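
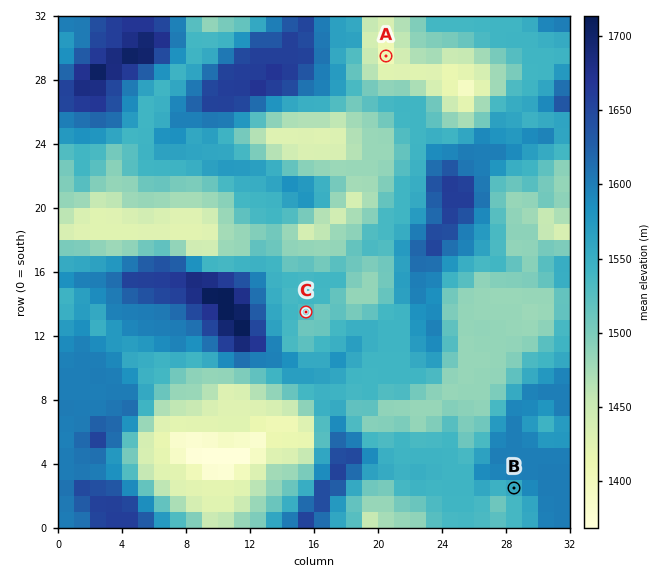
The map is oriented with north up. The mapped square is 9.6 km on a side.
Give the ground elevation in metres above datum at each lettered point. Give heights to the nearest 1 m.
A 1405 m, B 1545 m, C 1533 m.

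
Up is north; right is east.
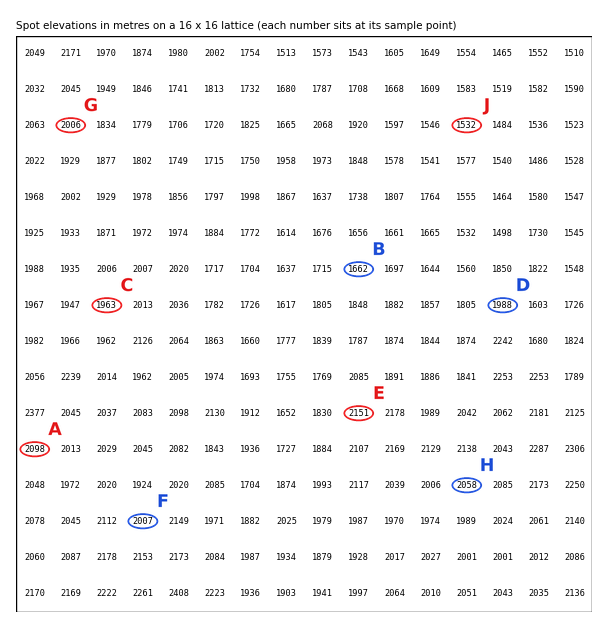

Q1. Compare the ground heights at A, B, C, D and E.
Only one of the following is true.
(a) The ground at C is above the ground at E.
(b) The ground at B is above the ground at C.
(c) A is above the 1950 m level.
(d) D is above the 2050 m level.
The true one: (c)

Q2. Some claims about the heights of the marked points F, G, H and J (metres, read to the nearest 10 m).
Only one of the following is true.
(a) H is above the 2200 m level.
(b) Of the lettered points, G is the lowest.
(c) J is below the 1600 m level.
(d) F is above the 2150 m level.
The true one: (c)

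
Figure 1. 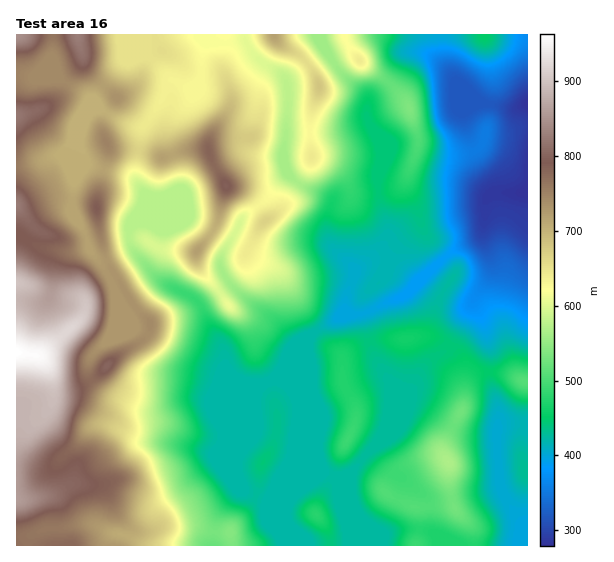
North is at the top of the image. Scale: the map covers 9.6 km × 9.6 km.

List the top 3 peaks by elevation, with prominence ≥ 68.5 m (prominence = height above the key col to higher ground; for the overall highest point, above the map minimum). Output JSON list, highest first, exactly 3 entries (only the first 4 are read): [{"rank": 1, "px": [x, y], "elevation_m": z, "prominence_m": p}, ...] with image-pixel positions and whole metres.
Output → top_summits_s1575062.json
[{"rank": 1, "px": [226, 185], "elevation_m": 796, "prominence_m": 128}, {"rank": 2, "px": [359, 60], "elevation_m": 642, "prominence_m": 84}, {"rank": 3, "px": [449, 463], "elevation_m": 568, "prominence_m": 146}]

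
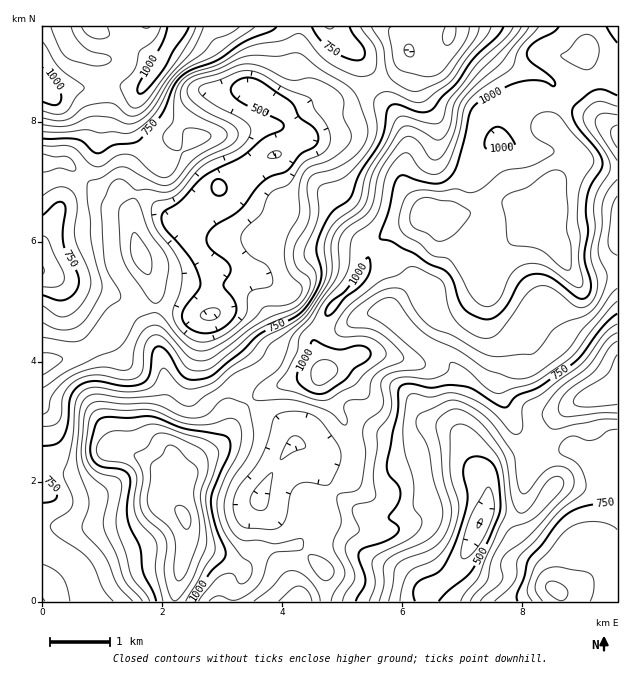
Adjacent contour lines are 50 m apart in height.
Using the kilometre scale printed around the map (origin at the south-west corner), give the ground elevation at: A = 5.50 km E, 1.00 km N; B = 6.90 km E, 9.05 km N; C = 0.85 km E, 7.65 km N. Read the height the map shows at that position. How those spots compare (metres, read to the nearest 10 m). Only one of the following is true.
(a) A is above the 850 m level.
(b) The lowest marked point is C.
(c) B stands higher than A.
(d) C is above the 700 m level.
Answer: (d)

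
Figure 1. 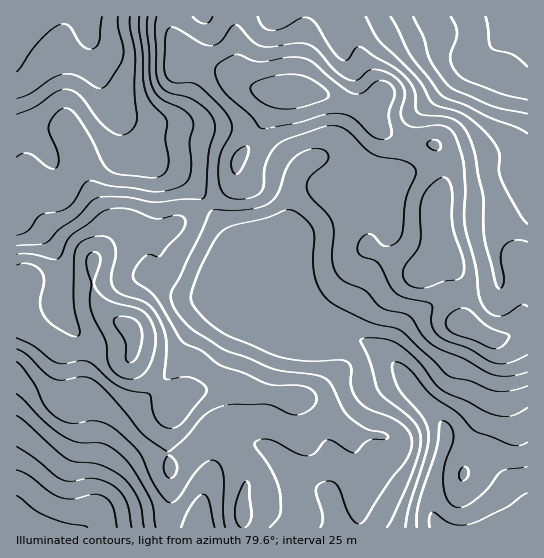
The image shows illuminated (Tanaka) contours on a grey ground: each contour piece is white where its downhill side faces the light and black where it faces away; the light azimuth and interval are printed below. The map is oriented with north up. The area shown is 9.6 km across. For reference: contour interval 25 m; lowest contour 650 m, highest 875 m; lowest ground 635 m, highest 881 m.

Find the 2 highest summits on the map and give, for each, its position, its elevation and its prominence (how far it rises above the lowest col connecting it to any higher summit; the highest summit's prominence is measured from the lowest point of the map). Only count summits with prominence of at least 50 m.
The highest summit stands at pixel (130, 327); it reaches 881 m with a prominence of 246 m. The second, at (285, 91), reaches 866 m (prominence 89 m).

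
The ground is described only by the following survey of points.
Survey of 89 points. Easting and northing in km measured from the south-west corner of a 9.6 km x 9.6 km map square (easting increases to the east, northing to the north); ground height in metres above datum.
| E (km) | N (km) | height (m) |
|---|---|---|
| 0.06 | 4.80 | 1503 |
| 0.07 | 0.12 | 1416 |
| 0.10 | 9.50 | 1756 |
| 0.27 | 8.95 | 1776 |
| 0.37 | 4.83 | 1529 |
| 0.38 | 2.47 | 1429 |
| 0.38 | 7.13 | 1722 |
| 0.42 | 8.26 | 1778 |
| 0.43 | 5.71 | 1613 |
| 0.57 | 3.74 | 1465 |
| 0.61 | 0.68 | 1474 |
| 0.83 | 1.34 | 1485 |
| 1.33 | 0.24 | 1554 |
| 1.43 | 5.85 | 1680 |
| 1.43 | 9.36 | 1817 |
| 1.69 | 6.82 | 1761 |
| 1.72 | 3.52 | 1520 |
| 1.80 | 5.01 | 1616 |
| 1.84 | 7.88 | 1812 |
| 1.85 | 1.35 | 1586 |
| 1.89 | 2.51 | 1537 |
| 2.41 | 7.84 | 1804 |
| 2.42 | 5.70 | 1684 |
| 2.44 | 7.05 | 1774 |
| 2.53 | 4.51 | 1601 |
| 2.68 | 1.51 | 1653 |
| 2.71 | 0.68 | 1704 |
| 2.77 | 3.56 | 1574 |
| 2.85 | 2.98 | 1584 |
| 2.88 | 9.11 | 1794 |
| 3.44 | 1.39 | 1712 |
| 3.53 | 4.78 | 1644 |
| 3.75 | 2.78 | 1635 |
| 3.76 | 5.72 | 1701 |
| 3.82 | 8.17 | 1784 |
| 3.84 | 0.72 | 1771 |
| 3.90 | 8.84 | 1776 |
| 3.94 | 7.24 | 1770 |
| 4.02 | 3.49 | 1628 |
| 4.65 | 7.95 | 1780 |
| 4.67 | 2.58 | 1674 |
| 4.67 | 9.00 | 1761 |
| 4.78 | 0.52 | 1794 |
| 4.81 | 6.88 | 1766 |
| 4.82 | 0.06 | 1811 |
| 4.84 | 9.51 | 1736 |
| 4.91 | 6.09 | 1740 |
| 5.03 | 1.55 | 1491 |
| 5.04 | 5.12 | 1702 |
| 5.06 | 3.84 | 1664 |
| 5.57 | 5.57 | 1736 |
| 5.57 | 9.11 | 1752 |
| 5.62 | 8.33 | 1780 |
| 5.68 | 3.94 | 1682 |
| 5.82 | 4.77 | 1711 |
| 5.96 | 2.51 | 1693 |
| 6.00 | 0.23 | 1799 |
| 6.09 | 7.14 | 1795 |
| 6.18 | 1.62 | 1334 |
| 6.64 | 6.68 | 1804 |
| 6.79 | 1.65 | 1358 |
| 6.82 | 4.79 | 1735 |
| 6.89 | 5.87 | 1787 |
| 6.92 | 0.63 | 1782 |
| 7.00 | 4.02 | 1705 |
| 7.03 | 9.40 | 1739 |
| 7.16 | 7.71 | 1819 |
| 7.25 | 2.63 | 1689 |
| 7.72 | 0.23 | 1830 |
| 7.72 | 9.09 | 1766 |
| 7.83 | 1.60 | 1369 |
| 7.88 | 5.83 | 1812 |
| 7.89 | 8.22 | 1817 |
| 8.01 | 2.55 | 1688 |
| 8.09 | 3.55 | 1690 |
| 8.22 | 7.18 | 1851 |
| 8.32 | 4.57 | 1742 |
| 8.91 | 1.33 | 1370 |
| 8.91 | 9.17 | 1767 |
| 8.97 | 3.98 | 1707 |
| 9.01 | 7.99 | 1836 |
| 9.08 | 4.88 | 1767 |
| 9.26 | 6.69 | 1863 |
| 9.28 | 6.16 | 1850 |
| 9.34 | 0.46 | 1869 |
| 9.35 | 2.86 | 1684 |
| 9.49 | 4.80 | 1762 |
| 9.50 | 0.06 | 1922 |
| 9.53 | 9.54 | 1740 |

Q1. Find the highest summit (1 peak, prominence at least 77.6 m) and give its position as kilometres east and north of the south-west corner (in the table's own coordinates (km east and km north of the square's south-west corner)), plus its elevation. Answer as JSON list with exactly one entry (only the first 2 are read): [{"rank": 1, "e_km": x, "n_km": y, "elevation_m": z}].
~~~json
[{"rank": 1, "e_km": 9.29, "n_km": 6.86, "elevation_m": 1864}]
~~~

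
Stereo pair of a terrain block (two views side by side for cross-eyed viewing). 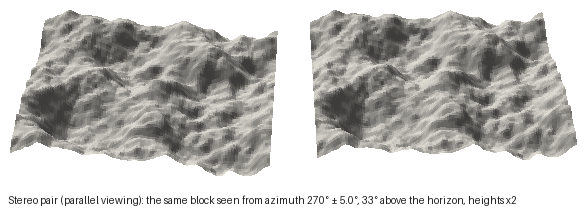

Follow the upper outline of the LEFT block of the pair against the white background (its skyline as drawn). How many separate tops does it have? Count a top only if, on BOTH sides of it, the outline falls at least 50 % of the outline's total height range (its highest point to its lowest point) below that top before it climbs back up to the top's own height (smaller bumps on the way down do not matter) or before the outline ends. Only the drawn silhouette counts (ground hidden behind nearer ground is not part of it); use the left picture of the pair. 0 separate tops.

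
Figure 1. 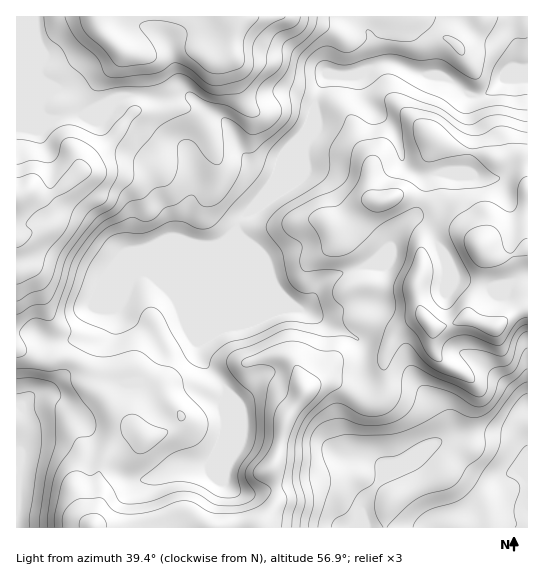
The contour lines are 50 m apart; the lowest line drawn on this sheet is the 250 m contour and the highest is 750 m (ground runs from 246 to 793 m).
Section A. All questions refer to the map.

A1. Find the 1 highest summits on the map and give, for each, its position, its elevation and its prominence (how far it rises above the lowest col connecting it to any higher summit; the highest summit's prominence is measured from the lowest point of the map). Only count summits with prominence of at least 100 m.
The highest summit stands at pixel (481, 246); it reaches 691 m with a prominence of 174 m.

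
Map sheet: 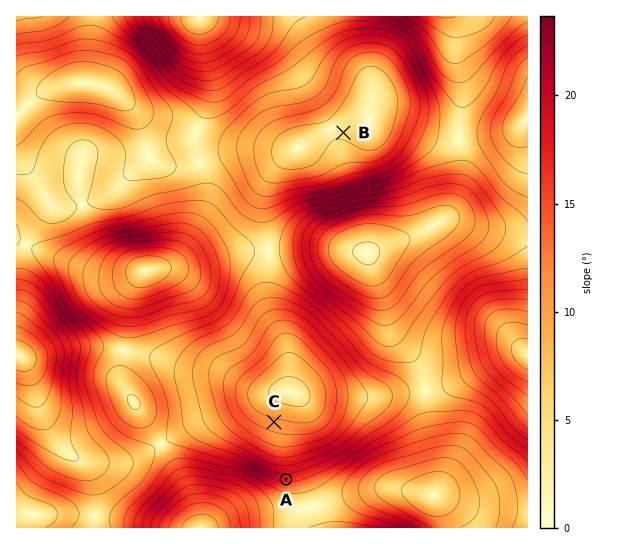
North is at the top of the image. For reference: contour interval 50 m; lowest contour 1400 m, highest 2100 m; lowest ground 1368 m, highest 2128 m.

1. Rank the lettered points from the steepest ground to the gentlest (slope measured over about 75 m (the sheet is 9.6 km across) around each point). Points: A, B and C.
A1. A C B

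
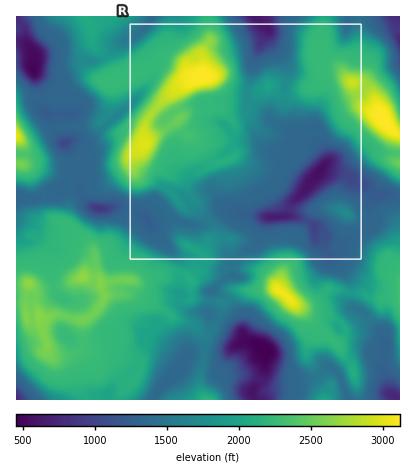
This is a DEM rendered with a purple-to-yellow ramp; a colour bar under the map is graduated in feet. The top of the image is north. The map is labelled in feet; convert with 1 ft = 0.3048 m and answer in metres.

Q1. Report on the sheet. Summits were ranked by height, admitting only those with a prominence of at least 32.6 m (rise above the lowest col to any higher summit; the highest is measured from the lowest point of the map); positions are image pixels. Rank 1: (202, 76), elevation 951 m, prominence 813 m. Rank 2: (386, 124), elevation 949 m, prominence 408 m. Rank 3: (278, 290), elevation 935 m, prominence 470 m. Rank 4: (146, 144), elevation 914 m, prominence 65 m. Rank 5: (352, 82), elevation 888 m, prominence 52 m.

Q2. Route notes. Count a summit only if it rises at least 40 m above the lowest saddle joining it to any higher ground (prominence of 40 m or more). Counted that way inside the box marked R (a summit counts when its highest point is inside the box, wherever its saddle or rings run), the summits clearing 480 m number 5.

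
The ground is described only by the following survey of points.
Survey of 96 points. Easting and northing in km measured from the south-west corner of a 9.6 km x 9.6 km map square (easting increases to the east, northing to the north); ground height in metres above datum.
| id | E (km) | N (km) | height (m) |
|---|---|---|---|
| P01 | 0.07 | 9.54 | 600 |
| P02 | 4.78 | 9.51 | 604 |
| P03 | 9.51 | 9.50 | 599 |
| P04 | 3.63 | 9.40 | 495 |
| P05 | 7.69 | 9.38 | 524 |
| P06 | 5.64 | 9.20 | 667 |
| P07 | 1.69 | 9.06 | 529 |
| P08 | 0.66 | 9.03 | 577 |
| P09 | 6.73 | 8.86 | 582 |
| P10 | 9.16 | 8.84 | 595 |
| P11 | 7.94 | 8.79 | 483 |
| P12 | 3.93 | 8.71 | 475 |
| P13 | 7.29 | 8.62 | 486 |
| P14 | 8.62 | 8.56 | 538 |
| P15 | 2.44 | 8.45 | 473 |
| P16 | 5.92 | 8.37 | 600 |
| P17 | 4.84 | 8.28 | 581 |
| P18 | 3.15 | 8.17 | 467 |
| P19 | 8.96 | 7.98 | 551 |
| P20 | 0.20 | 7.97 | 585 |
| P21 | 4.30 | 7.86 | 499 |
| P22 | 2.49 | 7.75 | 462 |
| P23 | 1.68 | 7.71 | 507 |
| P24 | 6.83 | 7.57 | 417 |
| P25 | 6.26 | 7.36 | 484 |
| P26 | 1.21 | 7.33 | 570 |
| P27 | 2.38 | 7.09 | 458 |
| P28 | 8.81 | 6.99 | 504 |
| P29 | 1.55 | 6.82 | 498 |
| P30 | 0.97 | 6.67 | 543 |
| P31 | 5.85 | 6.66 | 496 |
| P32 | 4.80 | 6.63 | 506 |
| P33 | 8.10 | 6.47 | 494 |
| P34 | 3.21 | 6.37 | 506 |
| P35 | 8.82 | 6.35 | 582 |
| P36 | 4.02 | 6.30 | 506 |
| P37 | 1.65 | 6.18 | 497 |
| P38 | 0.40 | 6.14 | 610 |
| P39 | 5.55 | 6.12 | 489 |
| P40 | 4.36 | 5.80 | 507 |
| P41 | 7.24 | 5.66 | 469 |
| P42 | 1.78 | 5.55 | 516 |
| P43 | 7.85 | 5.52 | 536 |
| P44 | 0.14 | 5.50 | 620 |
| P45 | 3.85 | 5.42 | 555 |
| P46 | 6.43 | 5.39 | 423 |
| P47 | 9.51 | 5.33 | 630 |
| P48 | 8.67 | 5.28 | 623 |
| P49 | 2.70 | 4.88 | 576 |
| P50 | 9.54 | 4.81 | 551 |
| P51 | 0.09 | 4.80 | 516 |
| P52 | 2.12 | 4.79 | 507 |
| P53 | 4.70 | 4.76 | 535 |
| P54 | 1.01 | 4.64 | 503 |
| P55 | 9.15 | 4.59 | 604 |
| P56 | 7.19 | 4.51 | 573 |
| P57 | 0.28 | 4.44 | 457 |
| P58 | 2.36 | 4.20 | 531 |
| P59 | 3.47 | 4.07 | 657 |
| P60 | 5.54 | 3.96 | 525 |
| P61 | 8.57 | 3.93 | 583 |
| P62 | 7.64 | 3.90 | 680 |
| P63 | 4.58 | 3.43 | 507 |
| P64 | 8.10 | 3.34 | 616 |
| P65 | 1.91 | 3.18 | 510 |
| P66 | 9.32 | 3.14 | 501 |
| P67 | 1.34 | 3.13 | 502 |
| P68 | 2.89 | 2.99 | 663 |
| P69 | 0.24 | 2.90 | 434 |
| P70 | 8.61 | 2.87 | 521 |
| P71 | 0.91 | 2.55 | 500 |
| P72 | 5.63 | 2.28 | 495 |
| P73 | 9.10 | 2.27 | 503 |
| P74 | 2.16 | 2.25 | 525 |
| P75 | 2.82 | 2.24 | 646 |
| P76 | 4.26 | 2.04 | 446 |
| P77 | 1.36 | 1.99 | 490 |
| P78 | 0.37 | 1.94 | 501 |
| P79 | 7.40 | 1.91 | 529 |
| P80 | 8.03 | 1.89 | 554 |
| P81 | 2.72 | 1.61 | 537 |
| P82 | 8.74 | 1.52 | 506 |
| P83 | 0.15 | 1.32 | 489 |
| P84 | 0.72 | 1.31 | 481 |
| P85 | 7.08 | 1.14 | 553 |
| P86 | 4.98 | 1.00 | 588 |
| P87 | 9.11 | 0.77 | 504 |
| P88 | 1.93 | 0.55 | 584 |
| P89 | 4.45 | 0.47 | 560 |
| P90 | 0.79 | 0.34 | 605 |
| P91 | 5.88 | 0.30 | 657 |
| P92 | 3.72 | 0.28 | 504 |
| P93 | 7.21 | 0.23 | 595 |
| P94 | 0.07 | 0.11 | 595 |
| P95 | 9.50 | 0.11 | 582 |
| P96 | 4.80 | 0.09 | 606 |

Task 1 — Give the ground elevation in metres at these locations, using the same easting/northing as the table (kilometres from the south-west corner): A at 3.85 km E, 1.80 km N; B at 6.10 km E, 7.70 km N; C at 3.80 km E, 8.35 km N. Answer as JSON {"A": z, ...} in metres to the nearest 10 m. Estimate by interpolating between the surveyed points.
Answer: {"A": 480, "B": 500, "C": 460}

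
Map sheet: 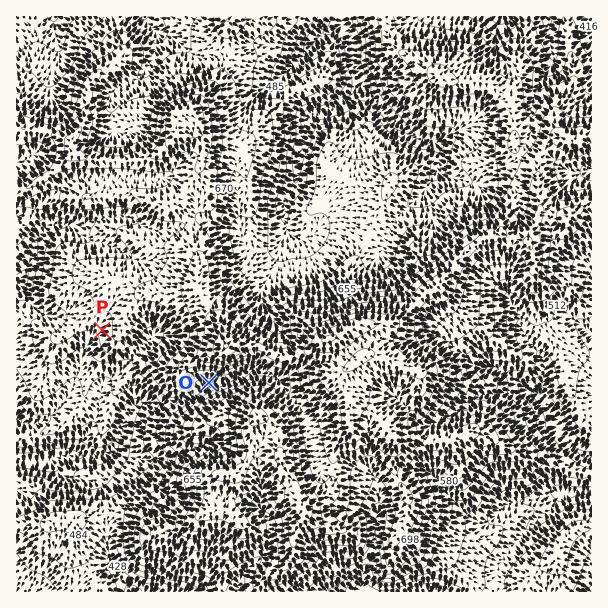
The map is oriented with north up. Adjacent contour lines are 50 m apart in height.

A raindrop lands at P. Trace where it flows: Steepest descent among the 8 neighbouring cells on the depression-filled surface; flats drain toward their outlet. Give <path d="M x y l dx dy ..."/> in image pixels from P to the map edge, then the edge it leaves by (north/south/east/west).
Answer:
<path d="M102 330l-16 17-2 3 0 4-1 2 0 7-2 2-1 7-15 29-18 18-6 3-3 0-2 1-12 0-1-1-5 0-1-2"/>
exit: west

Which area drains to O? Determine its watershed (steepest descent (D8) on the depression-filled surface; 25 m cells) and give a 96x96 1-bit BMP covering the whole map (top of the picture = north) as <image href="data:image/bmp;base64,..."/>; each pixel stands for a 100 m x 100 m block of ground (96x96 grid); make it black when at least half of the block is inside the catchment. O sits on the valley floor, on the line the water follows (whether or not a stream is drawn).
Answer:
<image width="96" height="96" href="data:image/bmp;base64,Qk2+BAAAAAAAAD4AAAAoAAAAYAAAAGAAAAABAAEAAAAAAIAEAAATCwAAEwsAAAIAAAAAAAAA////AAAAAAAAAAAAAAAAAAAAAAAAAAAAAAAAAAAAAAAAAAAAAAAAAAAAAAAAAAAAAAAAAAAAAAAAAAAAAAAAAAAAAAAAAAAAAAAAAAAAAAAAAAAAAAAAAAAAAAAAAAAAAAAAAAAAAAAAAAAAAAAAAAAAAAAAAAAAAAAAAAAAAAAAAAAAAAAAAAAAAAAAAAAAAAAAAAAAAAAAAAAAAAAAAAAAAAAAAAAAAAAAAAAAAAAAAAAAAAAAAAAAAAAAAAAAAAHAAAAAAAAAAAAAAAHwAAAAAAAAAAAAAAP4AAAAAAAAAAAAAAP4AAAAAAAAAAAAAAf4AAAAAAAAAAAAAAf4AAAAAAAAAAAAAA/4AAAAAAAAAAAAAA/4AAAAAAAAAAAAAA/4AAAAAAAAAAAAAA/8AAAAAAAAAAAAAA/8AAAAAAAAAAAAAA/+AAAAAAAAAAAAAB//AAAAAAAAAAAAAD//AAAAAAAAAAAAAf//AAAAAAAAAAAAB///AAAAAAAAAAAAD///AAAAAAAAAAAAH//+AAAAAAAAAAAAP//+AAAAAAAAAAAAf//+AAAAAAAAAAAA///+AAAAAAAAAAAA///+AAAAAAAAAAAA////AAAAAAAAAAAA////gAAAAAAAAAAAf///gAAAAAAAAAAAP4B/AAAAAAAAAAAAAAA+AAAAAAAAAAAAAAAEAAAAAAAAAAAAAAAAAAAAAAAAAAAAAAAAAAAAAAAAAAAAAAAAAAAAAAAAAAAAAAAAAAAAAAAAAAAAAAAAAAAAAAAAAAAAAAAAAAAAAAAAAAAAAAAAAAAAAAAAAAAAAAAAAAAAAAAAAAAAAAAAAAAAAAAAAAAAAAAAAAAAAAAAAAAAAAAAAAAAAAAAAAAAAAAAAAAAAAAAAAAAAAAAAAAAAAAAAAAAAAAAAAAAAAAAAAAAAAAAAAAAAAAAAAAAAAAAAAAAAAAAAAAAAAAAAAAAAAAAAAAAAAAAAAAAAAAAAAAAAAAAAAAAAAAAAAAAAAAAAAAAAAAAAAAAAAAAAAAAAAAAAAAAAAAAAAAAAAAAAAAAAAAAAAAAAAAAAAAAAAAAAAAAAAAAAAAAAAAAAAAAAAAAAAAAAAAAAAAAAAAAAAAAAAAAAAAAAAAAAAAAAAAAAAAAAAAAAAAAAAAAAAAAAAAAAAAAAAAAAAAAAAAAAAAAAAAAAAAAAAAAAAAAAAAAAAAAAAAAAAAAAAAAAAAAAAAAAAAAAAAAAAAAAAAAAAAAAAAAAAAAAAAAAAAAAAAAAAAAAAAAAAAAAAAAAAAAAAAAAAAAAAAAAAAAAAAAAAAAAAAAAAAAAAAAAAAAAAAAAAAAAAAAAAAAAAAAAAAAAAAAAAAAAAAAAAAAAAAAAAAAAAAAAAAAAAAAAAAAAAAAAAAAAAAAAAAAAAAAAAAAAAAAAAAAAAAAAAAAAAAAAAAAAAAAAAAAAAAAAAAAAAAAAAAAAAAAAAAAAAAAAAAAAAAAAAAAAAAAAAAAAAAAAAAAAAAAAAAAAAAAAAAAAAAAAAAAAAAAAAAAAAAAAAAAAAA="/>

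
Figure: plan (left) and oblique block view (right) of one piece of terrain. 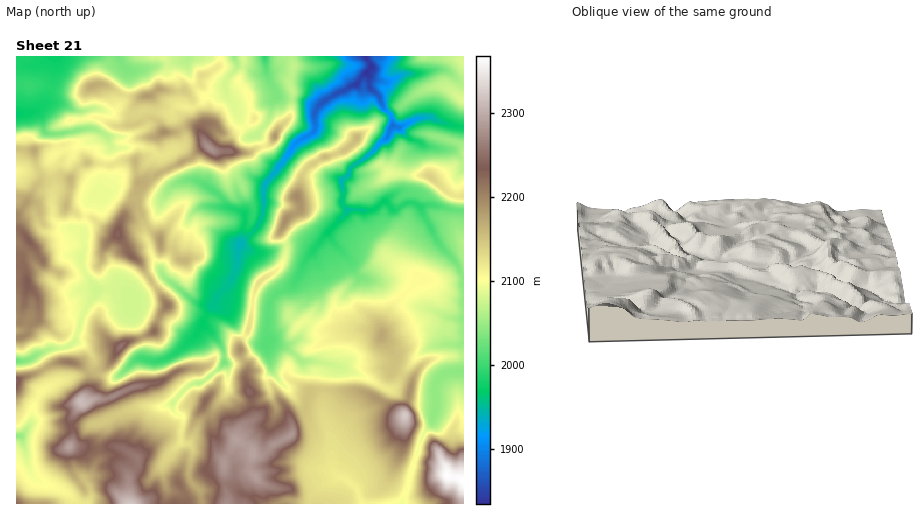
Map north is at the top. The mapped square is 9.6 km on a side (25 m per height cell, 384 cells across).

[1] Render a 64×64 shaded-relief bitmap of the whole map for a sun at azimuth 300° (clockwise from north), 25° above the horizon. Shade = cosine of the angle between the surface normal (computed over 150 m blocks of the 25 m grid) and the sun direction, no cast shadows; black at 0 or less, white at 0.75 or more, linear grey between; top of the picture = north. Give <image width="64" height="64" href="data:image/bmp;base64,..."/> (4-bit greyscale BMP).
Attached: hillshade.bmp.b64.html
<image width="64" height="64" href="data:image/bmp;base64,Qk12CAAAAAAAAHYAAAAoAAAAQAAAAEAAAAABAAQAAAAAAAAIAAATCwAAEwsAABAAAAAAAAAAAAAAABEREQAiIiIAMzMzAERERABVVVUAZmZmAHd3dwCIiIgAmZmZAKqqqgC7u7sAzMzMAN3d3QDu7u4A////AImqqYiYm7vLmId5qYiby5iHZlRUV4mZiIiHd3mqmIiqeJqpmaiby7qHmHipiJvLmIh3ZlRGiZmYiZh3aLyph5qImZmZmZvLqoaKiah4mqqIiIiIdUaImZiZmYdnvcqoioiZmZmIm7u6dVmquImZmYiZh3d3Z4iIiZmZmGa+7KmJiJmZmHeKqqqGNZvIi6mpiJmHd1VoiIiImZmYZZ7+yZmJmpiHd3mqqZdDesqcy6mImHZ3ZWiIiIiZmZl0fv7KmomruXZnZ5qZmFNIupvcuoiYdlVVZ4iImJmZmYRN/risibzbl1Z4mZmYdUaaqty6mJmIZENGiIiZmZmZlCr/pr6qvN3Kd3mqmZmHZXmrzLupiImXQiV4iJmZmqiFF/+XrKu83dt4mbupmYiHaJrMu7mIiaqUFHiImZmqqYUC3aqaabvMy3aaq7qYiZh5qbu7uYh4q7c0eIiZmau6lgBrzJhWm8zJU2iaqqiJmYm6q7y6mHebt0WIiZmZq8unECi8qGaKq8tiJWiZmYmYmcuJvLu6hnunV4iJmJmrzcgQOKu5Vou7u5QSNFeIiIiqvZabu7qoeqd4iImYmZrO2SFYm7o1i83dyFRDI1ZmZpy9xmq7uYial5mIiZiZmazKQ1iaqiRpvO/7mJpzM0REWt3qV7y5ZqqJqYiJmZmZicxSWJqpEleazf6ojfyGVDI1nO6GvbhWiZq6mZqqqpiJrGFImqlDRXib3bhX3/y6hCJGnse+t1aJqqqpqruqqpibgjeZmbqGVneaqWJd/s3uhEQ1u87HRZuomqmZqqqpmIqkJXiZ3dyXd3eJkgS8u+/9mHM53thEnKiKqYiZqqqZiKlDV3ia3u26h4q3ADiYnP/syka8qFasuIiZiImaqZmGepZWd0Rqzcy6qrtAA2ZFjN3dqctlaKu6mXeIiJmZmIdnqpiHMzV5mru7vKIANTE3q8y87FJomqqqmIiImamIiHZ4mZhkNGdli7u6y3VEMRR5q83sc1iaqZqpmIiJqYd3d3eIiJhUZ3Z7y5irvNgxE1iavc20N5q5iamZmZmql3eHd4h3iXVWeHrLh4ms/WIjNoq7vuc2mqqYqpmZmaqYd4iIiIeIllZ4icqHiJrekzI0eZqt+jabqqmaqpmaqZiIiIiIh4iGRniIuoeIib7GIjVomZz7Rpupqpq6mqqZmIiIiIh3mIZFeIiamIiJrdlDRGiZm/xFm6maqrqaqpmpiIiIh3aYdlZ4iImYiImsyVVlV4mb7USKqqmrypqqqqqYiIiHdql2VneIiJiIiaqnZ3RHiJruYliZqprLmKqqqqmIiId2qGVnZ3iIiIiZqGeIYzaImt+zJXiZmau5maqqqZiIh2aoVWh2d4d3iJmGaIhiJYiKz/tSRpmZmqqZmZmZmYiIdphmV4d5qFZ4iGRpmGIDaIm97sY0eZmZmaqZmZmZmYiHiIdFiIm6ZXd2RGmodBBHiavN7FNpmZmZq7qZmZmZiJmIh1V4icuHmHVXd5mXQSaIqqvdhFeamZmay5mZmZiJmpmGVniJvaeZdWmWiZhjJXiamIqVVoqZmZq7qZmYiJmqqXZniIm9yXdmipZ4iHQ1Z5u7hURWaKqZmau5mIiImqqXZneIib3chlaKlniIdUVWit/oEUZmm6mZmrqYiImamXdnd3iIrN2mV4moZ5h2VVV3v/5AE0VpupmZqpmIiamZd3dnd3iazsdWaKqGiYh3dnd9/6QhE1arqqqaqYiZqZl3d3iGeJmt6ndmm6ZYmIiHiHv/2WMSRGmpq5m6iKqZmJd3eadnmZvch1aLuWVniId3au/rhTNEZ4d4mZqYmZh3qXd5p2eImcynRHq6hmd4h2VZ7+uFRFSKdmV5mIiImHeqh3ioVoiJrLhTWKqYeImIdErv/YVVZYyodUaYiImYiaqoeJhWiIibyXQkeZiJmYd1ON/+plVljcqXVGd3iYiJqqmJqWZ4iJrKlzI1eIiYd2VErv+2RERs26qGZ4iId4mZmZmahmeIiaqalTI1Z3ZVZkNc/+hDNCfcqqmJq6mId4mHiZmpd4mJmImqljNWUyJEQibf/YQiEI7sqYmsypmYiXZ5maqYmru5iJm7lmdUIjMiEY//63UwBN/KmJq7qqmalmiYmpiJqrqYiJrMqIh1ZlQQGu/+3JQALe24iaqqqqqpmqmZmYmpmZh2eL3JeIaKqlADre7u21ACv9mJmZmaupiqu7qZiZmqqoZnrLdndmitsQA4zu7tpAA83LqZmZnMqbqHiZmZiHiruYmrqHZndnvoAAOM3u3KUAW97LqZmbu7zbh3iZmpmImpq8y5dWiYaMxgAnzdzL3GA3e8uqmYmZq93KqpmqqZmIiavMqGeJmHrLQBfNy6rNpnhEeJmYiIiavMuYmZmpiIiIiaupiImIibtxFb3LqbubymRGeJmYiImby4Z4iJqXdneIiJiImXZ4qnEUa8upqpztplZ4mZiIiJvcp2d4m8qGd4d3iImZdniacxNFi7qZq93ah3iZmYiIm97ah3eL3cqImId3iZh3eJl0NFRFipq7zd26mZmJmYia3uyod4q826qZqHd5l3eJqXRFVURGmrqr3dy6mZmZmZq97bmIiaq7qpq6h2iYd4qphVZVRVRay5iaq7upmImZmavMuYiIiJqZmru5d4h2mqmHZ3ZVdle8uph3iZmYiIiZmru6mZmIiIiJqrqHmWabqYd4iHZ3iavMyoZ3iZ"/>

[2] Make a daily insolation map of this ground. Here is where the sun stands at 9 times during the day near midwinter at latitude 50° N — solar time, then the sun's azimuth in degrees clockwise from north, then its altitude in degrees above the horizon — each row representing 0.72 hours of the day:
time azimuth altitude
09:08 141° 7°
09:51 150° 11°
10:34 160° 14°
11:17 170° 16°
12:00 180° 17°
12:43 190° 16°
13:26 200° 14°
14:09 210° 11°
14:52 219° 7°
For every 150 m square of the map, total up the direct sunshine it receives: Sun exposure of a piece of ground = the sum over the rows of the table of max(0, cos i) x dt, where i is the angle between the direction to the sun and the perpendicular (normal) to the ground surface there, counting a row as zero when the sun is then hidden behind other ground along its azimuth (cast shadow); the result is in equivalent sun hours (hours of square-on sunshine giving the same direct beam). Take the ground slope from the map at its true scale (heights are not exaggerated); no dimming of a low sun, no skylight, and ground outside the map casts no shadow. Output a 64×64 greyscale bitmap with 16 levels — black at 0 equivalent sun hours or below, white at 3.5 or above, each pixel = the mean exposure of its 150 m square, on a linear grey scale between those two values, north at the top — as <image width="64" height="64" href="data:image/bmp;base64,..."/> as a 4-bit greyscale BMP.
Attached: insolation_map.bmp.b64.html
<image width="64" height="64" href="data:image/bmp;base64,Qk12CAAAAAAAAHYAAAAoAAAAQAAAAEAAAAABAAQAAAAAAAAIAAATCwAAEwsAABAAAAAAAAAAAAAAABEREQAiIiIAMzMzAERERABVVVUAZmZmAHd3dwCIiIgAmZmZAKqqqgC7u7sAzMzMAN3d3QDu7u4A////ABEREjRYdXl0M0ZjRFVmVFVEaqp4hlVmZmeJmYZ5q5mZERESRoqJqEMzE0NGQ0RVVWmpvOx2ZVVVVneIh1er3rojRFZ5pndjJEQhNXc1mXZniZhkM0VmVVVmZneHVouruEVWeJqVdjNFVmIkVEioiIeIdUMRNWZmVnZmZ4dVabmGVWeJuoqoh3VXhTI0VXd4dmZFeIZVZmZ3dmZ3mFRVVTNVaKu6q6dmVFd4UyNTNXZ3ZnZCJGZmZmZmZ3eZZXVTEVVnndzJiGVWdnmFM0MlZWd3iKqIh2ZmZmZ3h4pzJFABVWeIm6h3iIdDR4dDNFZUZ2ZViquXZmZmZ3iZiXRWIAA1ZUEjVFRFQzMzaHRWVkRnZURZzKdmZmZnd4qahDEAAEVUIiExEhEiQiM1ZodmRmVVRCNZhmZmZmd3eKqVIAABx1REVUIBIREkIzNVZ2RFRFVEMzRVZmZmZmeJq6ggACOYZVZ4iGVDIiM0RERHZEQyRndDQzVmZmZmZmeahRAAJYd3hka+24dUM0QzJGelQiEjVlNTNWZmd2ZVVWdSIiIkl2eKuZ3+7KdlRENIdIcxAiMkREE1Zmd3d3ZCERI0RESodTEUZozf/bqqqVNUWGIiRkAWETVmd3d3h0AANVVWVLl1IQECIROu/+26pCMTdCWYdCECRWZ3d3djAABWVWZUmHZTIAAAAAKMzuypMAA1RmMiMBRUVVREQhAjImdlVUR7yXZDEAAAAAATa9umIBVGZDIiZSERAAAAFHdlSHZURAJqqYdUIkIAAAABju7WATQ1dQRDIjQzMjV3d3Qnl2VVAAF7zchEakAAAAABRVpwEyMiI0UzNEVWZmZmZiOqmIcgAAJEI0VoxAAAAAAAAFWKUSIzM1d3iHdmZmZnUTiqqLcxAAAAOHa9cQEQAAAAE4mCEzMUmql3d3eId2Z1EBM07cpjIAJWdkv/zLYQAAADUyI0RFVEV4mIiIiHZVdlRESs2puoRWZiAUn/2mEAARRBKGVWeGZmZ3iHZnZVVXd3h0aLuEZ0ZjAAACiHd1MjRSApdmdXlmZmZndlVVVWZ3dml4uFVWVUEQAAAUarlkVSACZ2ZnV3VVVVVVVEVVZnZVVmZlVVZUMyIRIie8qYdCEANXZmdTVUVVVVVDRFVVZWZnh3ZmZmM0RVVDNcuHZUNENFdlVVMkRFRFVDNEVVVniGZ3d3ZWZTNWVVVGVERFVVVFV3VDNDJEVEQzM0Znd4d2V3hlVVVWVWZmZnUQFJdlVVVYhkIjQzRFMiIzRWd3d3d3djNGdmZmZmZokgBJhmZlVUmoZUREQiRCIjNFZnd3dlZkNGmIdodmZ3pxFHmHZmVUNcyXZVVDIURERVVmZ3ZmZlV4mYdoqXd4qjJYiZl2ZlQgS9p1VVVDJHd3d2ZmVURWVatSRGiqmazoRou7nKdmVCABeoZVVVVUV4d2ZVQzM1ZXlkNFZWq9/7Z7qZityGZVMQAnh1VWVVZFd2VUMzMzdmhTVmZmeby3M2y2M0V4ZVVDIjV3ZFVVZlRWVEMzMzd1eERWd2VZuGRFeXVDRFdlVGeqhWd2RUZmZUREQ0REd2dzJFZWZlWaYzV2ZFREVnZ2ab/6Z3hTVmZlM0RERUZ2Z0IkVVZmU0ZUZ2NVRFRXmZhSJK25iIRFZlVCNFVVR2ZUNGdmZndTM1Z3MTZDVoqrp4QjSt7KmUNFVVQ0VVR3ZVRFZWqqmEESZ3YyNoU0RVZmZjM2v/6pgyQzRTNVRYZVVWZ2eadTMyE1ZUMzaDEREjZlRDFJq7qoMREkIjRGVDNEeGZ2dUVUMhRkRDNHllZnqoVDI2dmeGS8zHJoMlZGnNVVVmVWZmVDJWh1MzNoh4uahEZnh1VWdou6uXeqqa3+0iVmZWdmZlVFaahTIiI1qXlkRDIkREVUVom8p2d4zYRDNGd3d3ZmZlV3q5UyNHmYhkVCIRJFRDRDV6zcu97oREVUVmZWd3Z2ZUV87KiJmZh1WHMRI1VlZxREWKzMy3RVNmZURCSKmZh3U0Sv/svN2oiqliEieqvdZGh1VUMjM1ZYiFRFRHmGaJhlQyS////+3Mp3UhE43+3TAUQzMhABJFiZdlVlQjMjM0ZVQxSv/+//+7yDEABIz/9QARRDIAARR2Z4dmUzVUQiJGh2VGy2VUM537YgAAAVv+UAA1MRI0VREBIjVlVEVniby5iGdyAAAAA8+UEAAAE620ABETeqmFEhAAAAIzR3dVVpy5iEIjIjM0abpiAAAkR71AAGunUhAAACeYZEa8zLlDMiWGNXQjWHMUzaYREzEBaoIAERAAAQABEVm8zIQ0VnYxIzE0QzRHlSFrchRCEAAElrggABRpMiMhEAEzJFVlVUVUIAACRVREMRRjIyEQAAAW3shmiax3ZUMRWXZ4dWh3d1RDABNFZSIyIlRCEhAAAAibzMuqvHd2ZVirzKiHabqHd4ZDM1ZmVUREd3YgEQAAEyWru7uod3dmZ3m7mYUyNpqYdXdlZmVVVneZiZQAEAFCIlirqXR2ZmVUNHiXIAABMjRFh2ZnVEVXdleJmYMTJTIiI1Z2RFVVVUMhARABEAAAIyR4d1VTRWdmeKqZiZNEZjIAEjRGVVVVRCAAASMzIRMyNEaJc0VlZleKuqqZqFRohlQyI2dmZVVUMhATRWZmVURDEkZkZ2RnZmZWeZd4aFVq3cuph2ZmVVVDESRFeImHZlVENERmVFZlQzISMQFmNDRpqYhm"/>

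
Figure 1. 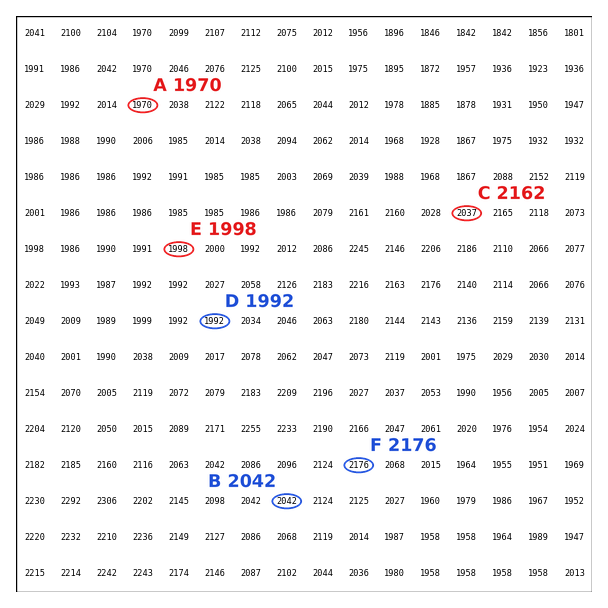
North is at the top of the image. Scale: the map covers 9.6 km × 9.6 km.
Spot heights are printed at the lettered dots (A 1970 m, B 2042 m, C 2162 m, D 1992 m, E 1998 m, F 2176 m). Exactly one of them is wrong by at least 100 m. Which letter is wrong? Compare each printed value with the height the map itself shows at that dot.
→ C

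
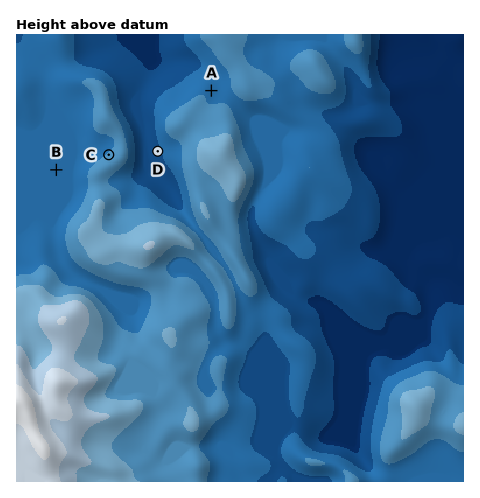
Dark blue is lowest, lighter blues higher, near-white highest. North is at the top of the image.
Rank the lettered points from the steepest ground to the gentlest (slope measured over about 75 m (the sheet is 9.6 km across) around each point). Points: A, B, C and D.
D C A B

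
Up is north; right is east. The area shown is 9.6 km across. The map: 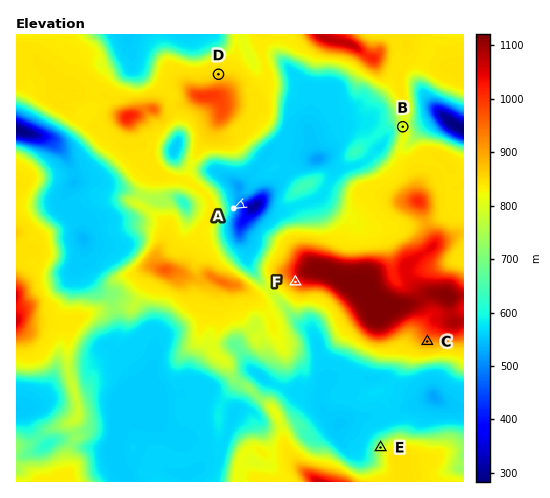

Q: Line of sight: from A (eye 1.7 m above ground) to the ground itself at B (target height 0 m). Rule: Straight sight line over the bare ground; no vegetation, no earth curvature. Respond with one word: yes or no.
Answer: yes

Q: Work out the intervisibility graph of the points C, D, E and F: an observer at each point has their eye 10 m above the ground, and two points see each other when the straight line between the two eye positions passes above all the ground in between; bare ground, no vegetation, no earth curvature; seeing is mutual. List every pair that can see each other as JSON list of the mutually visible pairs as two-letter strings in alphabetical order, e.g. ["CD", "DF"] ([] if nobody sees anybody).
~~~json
["CE", "EF"]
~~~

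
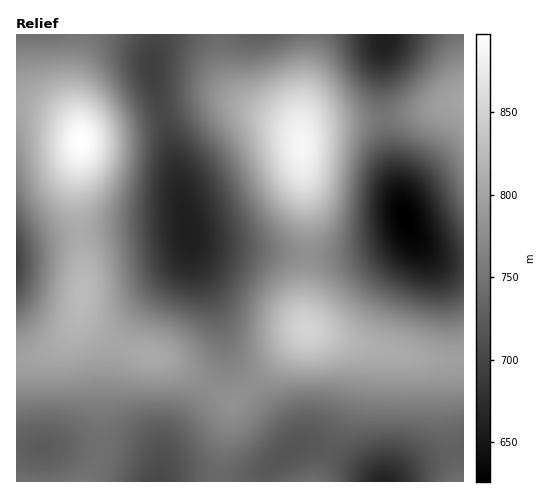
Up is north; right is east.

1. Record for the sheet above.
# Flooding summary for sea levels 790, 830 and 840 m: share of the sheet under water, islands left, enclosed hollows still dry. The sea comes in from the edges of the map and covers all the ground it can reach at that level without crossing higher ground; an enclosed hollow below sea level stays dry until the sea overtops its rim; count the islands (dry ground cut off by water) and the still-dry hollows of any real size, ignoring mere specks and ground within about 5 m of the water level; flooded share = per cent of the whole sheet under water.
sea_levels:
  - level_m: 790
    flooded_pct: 71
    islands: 1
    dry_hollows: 0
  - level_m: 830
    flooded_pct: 92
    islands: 3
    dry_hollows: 0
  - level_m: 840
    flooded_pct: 94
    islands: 3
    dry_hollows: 0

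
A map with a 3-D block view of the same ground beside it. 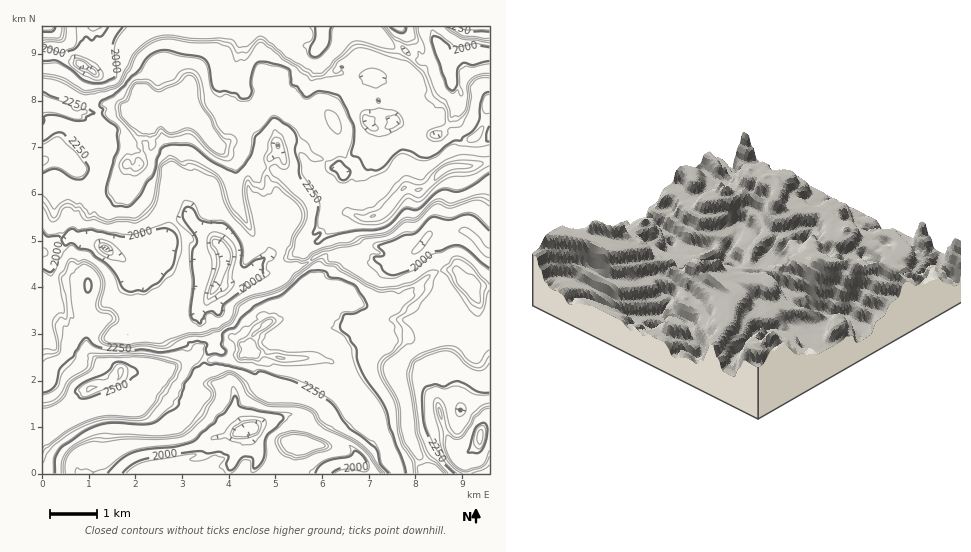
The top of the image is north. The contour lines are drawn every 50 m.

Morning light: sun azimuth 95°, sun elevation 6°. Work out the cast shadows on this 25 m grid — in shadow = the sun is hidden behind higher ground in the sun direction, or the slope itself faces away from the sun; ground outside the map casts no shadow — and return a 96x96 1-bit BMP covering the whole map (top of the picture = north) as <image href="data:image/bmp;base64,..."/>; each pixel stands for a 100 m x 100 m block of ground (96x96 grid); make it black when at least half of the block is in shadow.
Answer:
<image width="96" height="96" href="data:image/bmp;base64,Qk2+BAAAAAAAAD4AAAAoAAAAYAAAAGAAAAABAAEAAAAAAIAEAAATCwAAEwsAAAIAAAAAAAAA////AAAAAAAAQ+AAAcYAHw/gf8ABAfgAAecAP//D/8AAAP4AYecf///H/4AAAD/wOP+///+P/wAAAA//nf/8f/+f/mAAAAAA///wD/+f/vwAAAAA///wD/8f//wAAAAAf//wP/////wAAAAAP//8//////wAAAAAH/////////wAAAAAB/////f///wAAAAAB////8P///gAAAAAA////4B/+/wAAAAAAf///4B/+/7gAAAAAf///wB/+//4AAAAAP8P/gD/+GD/gAAAB/4P/AD/4AD/gAAAB/0f+AD/4AH/gAAAD/h/4AD/9wD/5AAAD/j/wAB//4D//wAAB+H+AAB/AAD//wAAAf/AAAB/AAD//4AAA/sAAAB/AAb//4AAH4AAAAB/AB//8AAAOeXgAAB/wB///+AAf+HAAAAf8D//gn///+AAAAAP/AP/gf///+AAAAAB/AD/x/////AAAAAAAAD/h/////gAAAAAAAD4B/////wAAAAAAAD8A/////4AAAAAAAD8Af////8AAAAAAAD+AP////+AAAAAAAD+Af////gAAAAAABj+A/////4AAAAAAPj+AAf///+AAAAAA/j+AAP////xAAAAH/D+gD/////4wAAAH/D/wH+f///8YAD8H+D/wH/P///+MAH/H8D/wH/3////AAH/n4D/gH/7////gAD//4D/AH/5////4AD//wD/gH/9////wAH//4D/gD/8////4AH//4D8AT/+f/f8MAH//4D8Bx/+f//8AAA//gD8Dx/+f//+AAAf/4D0Dg/+f//+4AAD/wDwAA/8f///8AAAAACAH4P8f///+AAAAAGDMAB4////+AAAAB8AAAAR//f/8AAAAf/A/CAD/+//8PgADP7v8AAH/+////4ADDzvwAAH/8////+CAADPh0AH/4//8H/CDgHGfwAH/w//8D/gDg+H/wAP/x//8B/zAAMP/gAP/x//8B/7AQAf/gAP/x//4D/8gQAf/gAf/h//wP/98AAe/gAf/gv/gf//8AD8fxA//If/ge//+AB4P/A//4f/ge///AAAf9g//gf/Ac///wAA//g//Af/OY/7/8AA/9A//Af/eB/5/AAA/4B/+AH/4AP//gCB/8J/8AH/wAAf/w/h/4L/4AH/wAAA//Dj//p/wAH/AAAAf/hn//hjgAH/AAHwf/x///BAAAD+BgP8D/z//+AAAAD4PAd8A/7//9gAAABwPAR8Af5z/8AgAAAAAAA4A/4H/8AAAAAAAAAAD/4P/+AAABgAAAAAP/4//+AAAjwA4AAAP/7///AAB/wB8AAAP/////DgB/wAYAAAH/D///n8B/wAAAGAH/j////+D/wAIAPAH/z////+D/wAfIPAH/7////+D/wA/oGAB+D///4AD/4B/gAAB/7///4AD/4D/wAAA/////+AADgH/8AAAAD////AAHwH/+ACBwD///4AAHwD//B0D4cB//+AOP4A/+D8HwYA///g+f4APh/wH8wA/8AAAAAAPn/4f8AAQ+AAAIAIP//w/+A="/>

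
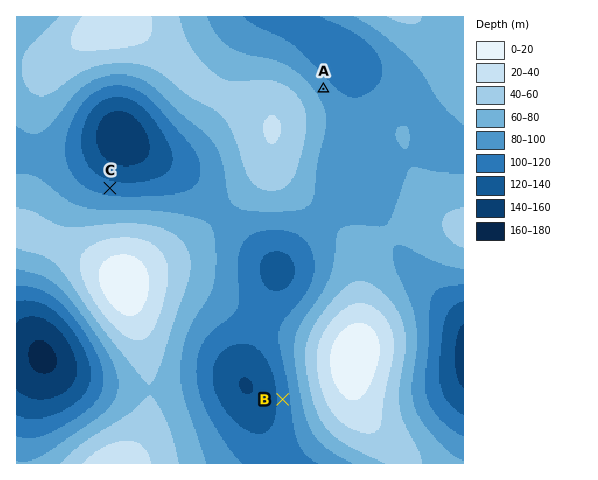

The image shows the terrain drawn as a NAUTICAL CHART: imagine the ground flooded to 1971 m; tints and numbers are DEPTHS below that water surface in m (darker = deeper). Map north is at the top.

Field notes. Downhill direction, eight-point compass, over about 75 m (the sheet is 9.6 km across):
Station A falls NE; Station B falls W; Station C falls N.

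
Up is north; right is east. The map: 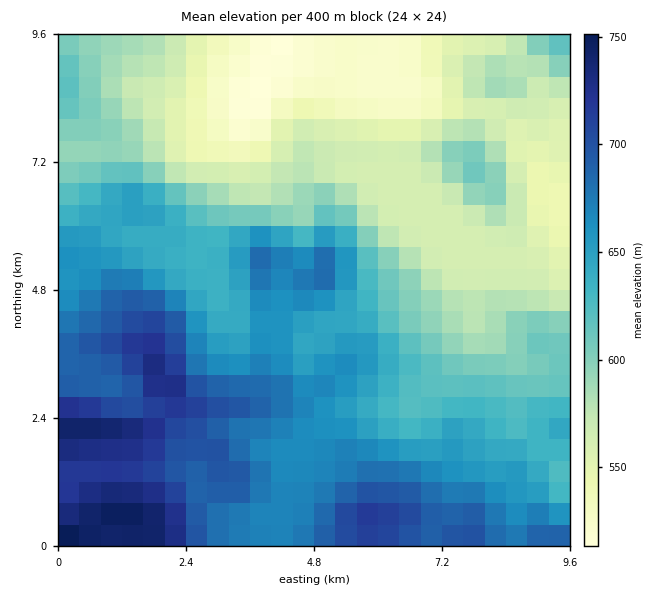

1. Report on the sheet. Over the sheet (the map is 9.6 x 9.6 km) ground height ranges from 510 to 760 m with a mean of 625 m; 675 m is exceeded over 21.6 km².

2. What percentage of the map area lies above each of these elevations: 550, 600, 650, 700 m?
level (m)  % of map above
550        88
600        61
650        39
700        11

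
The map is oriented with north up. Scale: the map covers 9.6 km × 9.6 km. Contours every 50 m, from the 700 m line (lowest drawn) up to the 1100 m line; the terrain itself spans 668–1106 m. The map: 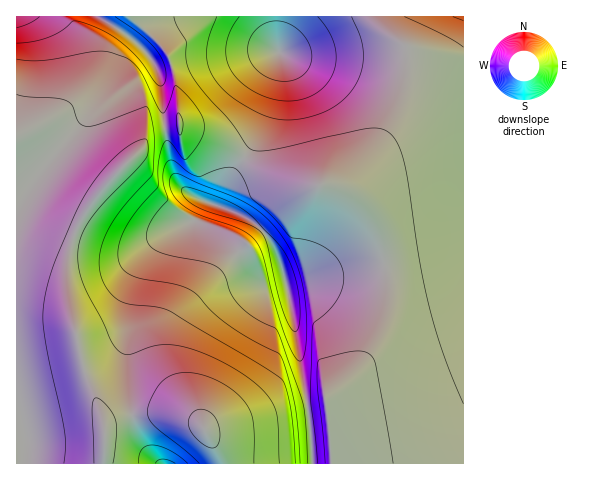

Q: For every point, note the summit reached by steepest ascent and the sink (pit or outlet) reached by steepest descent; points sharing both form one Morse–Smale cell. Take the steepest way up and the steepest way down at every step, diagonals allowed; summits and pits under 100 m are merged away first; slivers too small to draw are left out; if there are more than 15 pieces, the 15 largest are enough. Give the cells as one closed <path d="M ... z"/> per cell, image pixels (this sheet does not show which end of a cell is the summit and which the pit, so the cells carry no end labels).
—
<path d="M463 16l-447 1 1 447 87-1 1-32-3-14-20-50-15-70-1-26 2-18 6-19 11-21 21-28 35-35 5-16 5-4 24-3 40 14 21 11 24 18 24 10 18 6 23-1 17 7 19 18 14 25 6 16 5 26-2 38-10 28-13 21-19 21-17 12 7 66 132 0z"/><path d="M179 127l-28 3-5 4-5 16-22 21-27 31-13 21-8 21-5 27 4 40 12 56 16 36 6 23 9-6 25-6 38 0 20 7 8 7 10 17 8 19 110 0-1-23-6-44 17-12 19-21 13-21 10-28 2-38-5-26-6-16-14-25-19-18-17-7-23 1-24-8-23-12-33-22z"/><path d="M168 413l-30 1-30 8-4 5 0 36 117 0-7-18-18-24-14-6z"/>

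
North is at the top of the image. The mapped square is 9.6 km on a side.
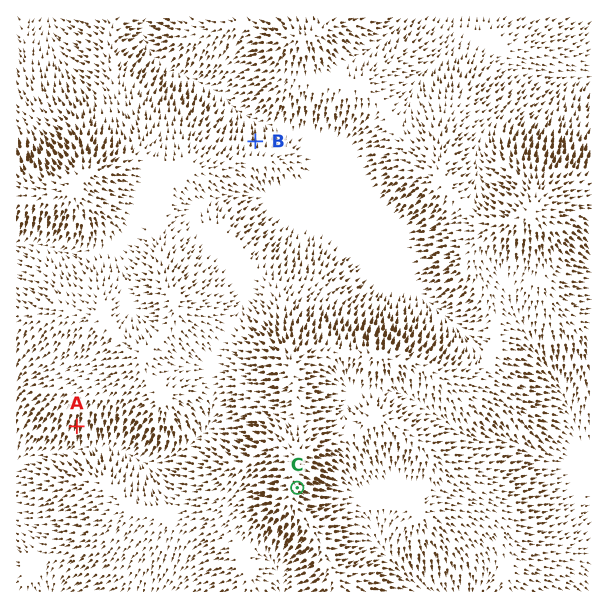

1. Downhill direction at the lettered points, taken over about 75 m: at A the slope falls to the S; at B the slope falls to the N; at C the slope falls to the SE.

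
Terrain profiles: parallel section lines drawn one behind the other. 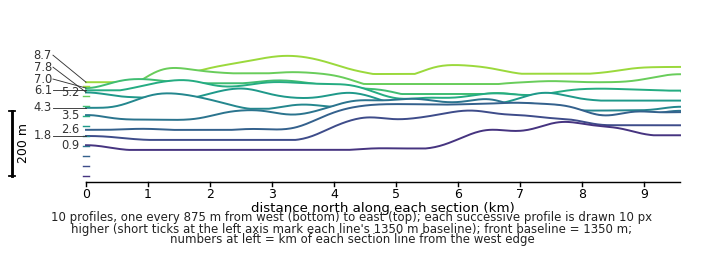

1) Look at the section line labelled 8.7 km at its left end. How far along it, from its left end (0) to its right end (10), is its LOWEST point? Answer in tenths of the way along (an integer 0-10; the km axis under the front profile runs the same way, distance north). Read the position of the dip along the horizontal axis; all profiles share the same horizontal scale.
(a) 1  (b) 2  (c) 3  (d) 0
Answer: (d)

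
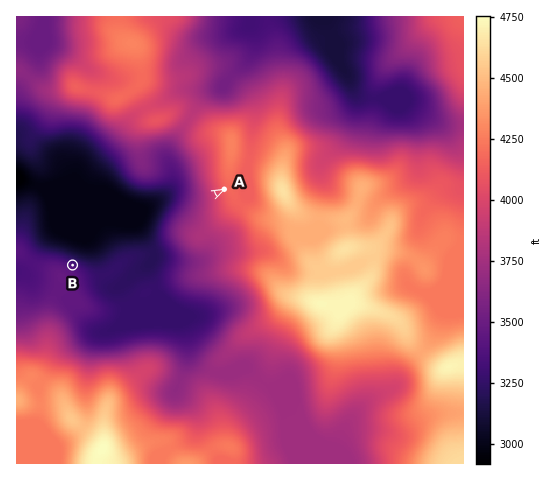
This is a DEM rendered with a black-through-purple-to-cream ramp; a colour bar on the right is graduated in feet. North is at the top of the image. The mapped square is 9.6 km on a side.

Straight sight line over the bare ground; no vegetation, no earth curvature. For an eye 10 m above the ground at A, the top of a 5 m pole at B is in view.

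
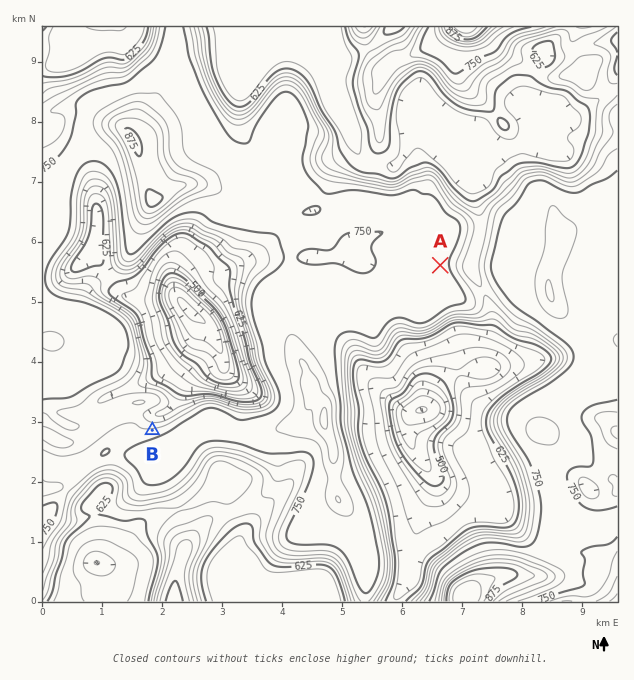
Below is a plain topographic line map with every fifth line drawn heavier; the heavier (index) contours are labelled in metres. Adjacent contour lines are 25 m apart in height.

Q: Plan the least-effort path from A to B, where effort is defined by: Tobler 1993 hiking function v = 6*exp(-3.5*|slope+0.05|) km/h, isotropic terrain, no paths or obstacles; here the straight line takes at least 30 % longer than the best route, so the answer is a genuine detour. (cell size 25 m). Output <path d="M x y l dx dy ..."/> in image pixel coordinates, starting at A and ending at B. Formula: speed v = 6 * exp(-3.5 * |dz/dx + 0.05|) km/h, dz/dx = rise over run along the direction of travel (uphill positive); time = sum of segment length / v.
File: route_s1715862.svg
<path d="M440 265l-31 32-30 15-3 3-33 16-44 44-12 24-10 10-24 12-68 0-18 9-15 0"/>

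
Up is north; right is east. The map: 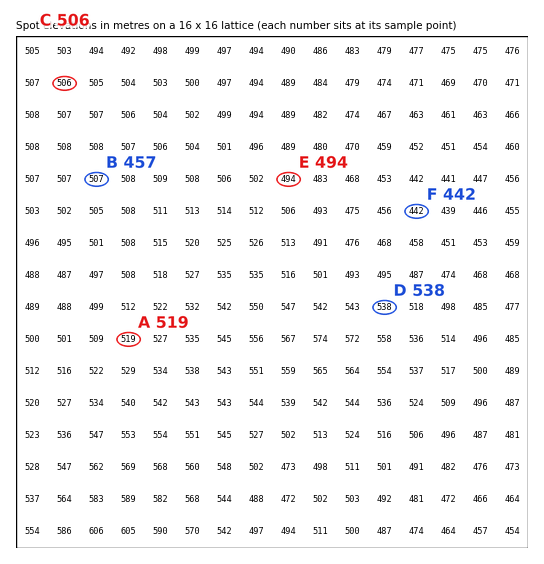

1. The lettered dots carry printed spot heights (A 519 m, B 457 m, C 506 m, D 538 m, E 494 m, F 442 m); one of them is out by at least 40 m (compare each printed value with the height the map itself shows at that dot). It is B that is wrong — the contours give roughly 507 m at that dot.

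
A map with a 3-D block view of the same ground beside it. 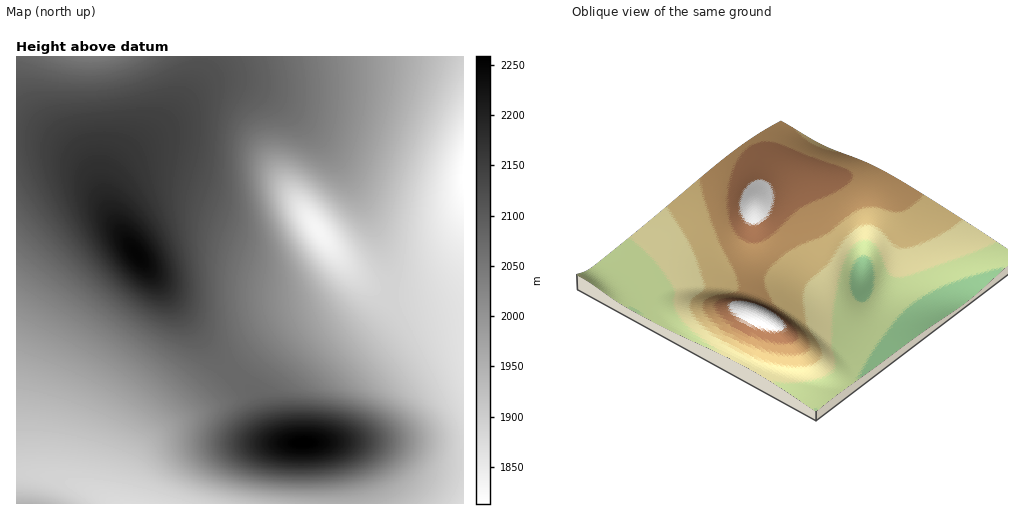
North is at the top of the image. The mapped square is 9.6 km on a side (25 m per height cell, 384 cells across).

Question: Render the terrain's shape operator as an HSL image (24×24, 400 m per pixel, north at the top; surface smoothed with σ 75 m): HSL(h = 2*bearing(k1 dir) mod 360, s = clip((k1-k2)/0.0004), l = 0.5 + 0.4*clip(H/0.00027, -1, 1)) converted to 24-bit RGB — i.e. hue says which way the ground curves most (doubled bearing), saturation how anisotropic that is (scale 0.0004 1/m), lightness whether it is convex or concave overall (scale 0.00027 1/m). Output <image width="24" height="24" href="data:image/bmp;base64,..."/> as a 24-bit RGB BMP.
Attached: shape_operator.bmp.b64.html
<image width="24" height="24" href="data:image/bmp;base64,Qk32BgAAAAAAADYAAAAoAAAAGAAAABgAAAABABgAAAAAAMAGAAATCwAAEwsAAAAAAAAAAAAAka8qnHEZjjoOiykbjD0/h19khG1xiFxhjT42izYahjoLgUYEfVUAeGUAc3MAX3IAUnYASoYARJoLQ6QrVqRlcJ2TcpiZco+ViX0siWgyiWJGhmdeg21ug3J2iWB9nj+DtzWWzjGq1D6w1E+wzl+qxG6gu3eCirhxXsFbO81CIc8wE8EmErAoKaVJVp2FcYSVgHlwgXdzgXZ2gXZ5gnV6g3J7bVyJZkqud03Qjl/op3z3vp7+1ML/2Mz/1Mz/zsz/zdL+x9T8pcX4gLvxW7flPLvUN7KxVI2WgHmAgXl+gXh9gnZ8gnR9g3J+bWqAS4eLQ46sT4jMa47jkKL0usH9zM//zMz/zcz/z8z/0Mz/0cz/uLH/joT6aWHqTUrQSE6qgneBgXh/gnd+gnZ/g3SAhHODg3KFan6CP4dOIZQwHq03JstURNSAadOqh9PPmrLTqp/Wu5fbw4bfxXDgw1jcvkTSsjq+l0eeg3eAgnd/gnd/gnaAg3WDgXSDf3SEfXeFeYCHZJRuPaQzL6UNM5oAQZQAV5kAdZ4DlJ0MmoMSmGMVlkYWlDEakicmj0BRiWN5g3d/gnd/gneAgnaBgXaCgHWCfneCe3uBeoqAdZmCcqaKcKyPaayDV6tWa6REe5w2iZQuj4cujHQ1imVDilpUiWNvh2t7hW59g3d/g3h/gneAgnaBgXWBgXR/gHV4hIR1epRvaaZsZ697aayFbaOEcZl8dpJ0gox0iIdzhn1yhHFyhm14iGh4iGp3hm55hHJ8g3h+g3h/gnd/gnV/gnJ8gm11hW1pkY1kfaleXLlfXrR4ZKR+apZ1c41ugIpth4lsh4hugYN0gXR/h2l/iWd3h212hHN6g3Z/hHh+g3d/g3V+g3B9hWh3iF5pkGFWqaxRcMpVV8pyXK+HZ5R/boZufYVshIdqgYtscJFwco6RemaNjl2DjGdxhnR1gnl/gnmEhHd/hHV/hXF/hmh9ilp1kElhpGJIndVbZep4WcifYZmab4CAeX1ygYNufo1tbaF2arCgWWmmjkeYllJvkXhrhYZ6e3yDfXmGhXeAhnOBh2uCi12CkUh+nEBuxcJupPyoduq9VomuZGKJeG98fXdzfolybqp4asyhVanEcC2gmSlzpGRRkp1ud4x7d4CHd3eIhnWDh3CGimWLjVKQlUGboGuw0frYzfzfY4O9ck6Vfl6HgG59g4N3cqZ3cNqWYeDCRSSjdwRnpSUxtL1ae6hrcJCAcYOKc3mKhnSHhW2KgWCOeFCZWVC1oOzUzP/WjMSVn0KekEyOiGKEg3R9eJh4dNaGcvGiM2uvNQA0agEx0cE6kM9jaKdoao+BaoeKbX2Kg3OIfWyMcGGUV2SpatTRoPq3sd6Eq0Vel0F4jleAh2x/g4t7dcF4evKGUMlwMgEwMwAlq2EkmuplesppaZ1vZ4x8ZIqGZoOKfXSKcm6PZ3ebZLK2btqXjdttuIpNnEVYklRzi2Z9h3d9gaR6g+B4f+NiYRM9MwApXxI8gelhg+h1dbJvbpFwaIp1YIl8XomHdnaLcn6SbpygbLaScMFpqbNen2dUlFlljmV2iXJ9io99i793n+JtrFcnMwAlMwAyUsx2gfWLeMl3f5l4eot1bYhvYohxWId5eIGOdpGVdKCRcql5iqZunItnlGlkj2lyi3J8iXx9jp59o8dzzaxGdwE8PwBAMGS6e/KrfdmPf6N9io1+iIl6fId0aYVsWoRteoyQeZaSeZuIfJp6kZR5kXtzkHF2jXR+i3qBjIiAmqV6vK9msydCiQJ8Rh+0aePRfNynfqyJio6Ci4J+i4J8iYR5fYR0Z4Fqe5OSe5eRfpaMgpCHjIKEj3uGkXmIj3qIjH6FkYuBo5l4sF1XrCqJdiq1XKPOd9G5fK+Vg46GiYGCjH6AjXx9jXx6iHx4f391epeSepqVfZiYgImUh36UkXqXl3mXlXuRkX+JlISAnXp0p1eCl0mtX2y2dLe8e6mdgo+Lh4KGiYCEjH6DjnyCkHqAjnl/h3d+eJyRd5+Zd5eed4Ocfnaej3SgnHWgnXiXmHyMmHyBmnOCnWmcem2hd5GlfJ2dgY6NgoKGh4CHiX+Gi36FjnyFkXqFkXmFj3eGc6GLcKKWbpuhbICfc2ugjWyio2+ko3OWn3iKnHmEmHiKj3qUfX+UgIuSgYiLgYGGhICGhn+GiH6Hin2HjXyHkHuHknmJkneLbqN8aKKGY52XYn6VZ2KUimOaoWeYpW2KpHOBnnh/lnyFjoKMhYSKg4OIg4GGg4CFhH+FhX+Gh36HiX2Hi3yIjnuIkXmKkneN"/>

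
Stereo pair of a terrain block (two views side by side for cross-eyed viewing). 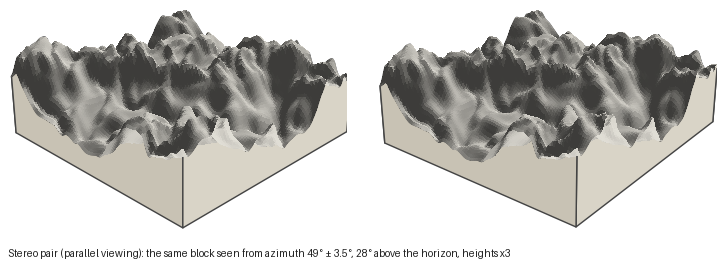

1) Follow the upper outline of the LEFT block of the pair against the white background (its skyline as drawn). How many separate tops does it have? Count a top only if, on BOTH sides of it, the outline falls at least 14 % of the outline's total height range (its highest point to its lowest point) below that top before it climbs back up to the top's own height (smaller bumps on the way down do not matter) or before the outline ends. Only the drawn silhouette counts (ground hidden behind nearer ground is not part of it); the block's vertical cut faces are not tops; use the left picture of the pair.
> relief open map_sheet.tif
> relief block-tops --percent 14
4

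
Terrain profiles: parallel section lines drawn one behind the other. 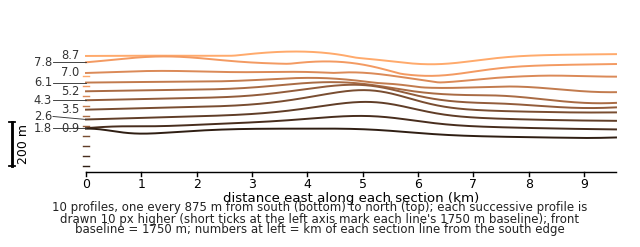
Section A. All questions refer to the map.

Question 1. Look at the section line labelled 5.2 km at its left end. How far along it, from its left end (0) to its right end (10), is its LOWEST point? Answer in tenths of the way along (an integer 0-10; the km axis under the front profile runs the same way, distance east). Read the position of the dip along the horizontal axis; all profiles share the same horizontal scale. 10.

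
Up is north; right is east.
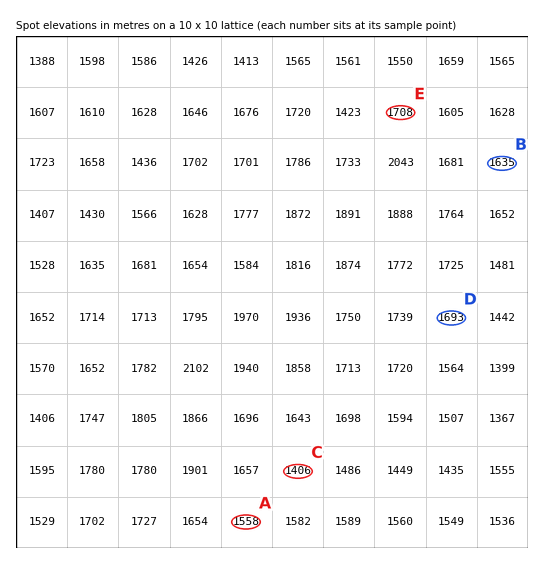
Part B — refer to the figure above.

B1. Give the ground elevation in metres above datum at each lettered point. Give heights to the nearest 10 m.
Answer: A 1560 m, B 1630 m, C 1410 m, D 1690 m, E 1710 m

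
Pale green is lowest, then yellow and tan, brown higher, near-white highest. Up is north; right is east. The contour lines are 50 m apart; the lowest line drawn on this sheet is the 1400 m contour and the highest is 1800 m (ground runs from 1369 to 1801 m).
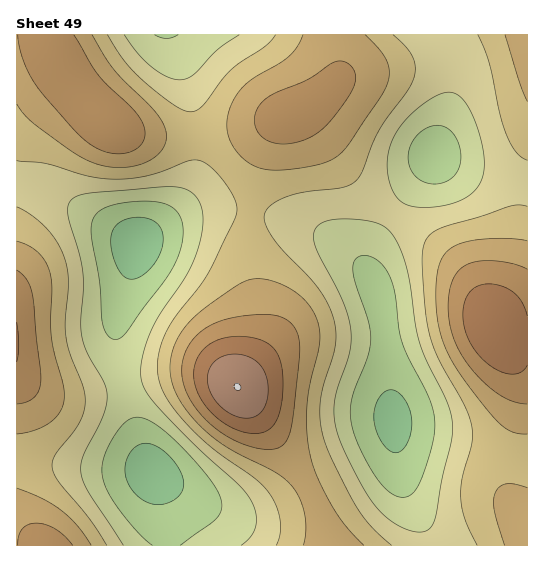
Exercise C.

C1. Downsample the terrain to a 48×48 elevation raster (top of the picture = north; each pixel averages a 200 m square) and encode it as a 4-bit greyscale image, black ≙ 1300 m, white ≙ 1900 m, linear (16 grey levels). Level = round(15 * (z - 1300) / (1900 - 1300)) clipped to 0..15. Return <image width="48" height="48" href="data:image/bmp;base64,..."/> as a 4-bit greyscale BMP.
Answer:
<image width="48" height="48" href="data:image/bmp;base64,Qk32BAAAAAAAAHYAAAAoAAAAMAAAADAAAAABAAQAAAAAAIAEAAATCwAAEwsAABAAAAAAAAAAAAAAABEREQAiIiIAMzMzAERERABVVVUAZmZmAHd3dwCIiIgAmZmZAKqqqgC7u7sAzMzMAN3d3QDu7u4A////AJmZmIdlVERERERVVmd4iIh3ZmVVVmZ3iJmZiHZlRDMzRERFVmd4iId2ZVVVVmd4iImYh3ZUQzMzNERFVmd4iHdmVVVVZmd4iIiId2VEMzMzM0RFVmd4iHdlVERVZnd4iIh3dlVDMyIjM0RFVnd4h3ZVRERFZnd4iHd3ZlRDMiIiM0RVZneIh3ZUQzRFVnd4iHd2ZVRDIiIiM0VWZ3iId2VUMzNFVnd3d3d2ZVQzIiIjNFVneIiId2VEMzNEVmd3d3d2ZVRDMiIzRWZ4iIiIdlVDMzNEVmd3d3d3ZlVDMyM0VniJmZmHdlQzMiM0Vmd3d3d3dmVEMzNFZ4maqpmHZlQzIiM0VWd3eIiHdmVUQ0RWeJq7uqmHZUQzIiM0VWd4iIiId2VUREVniau8u6mHZUQzIiM0VmeIiJmId2ZVRFVomrzMy6mHZUQzIiM0VneImZmYh2ZVVVZ4m7zMy6qHZVQzMjNFVniZmZmYd2VVVVZ5q8zMy6qYdlQzMzNFZ4maqqmYdmVUVWaJq8zMy6qYdlRDMzRWeJmqqqmIdlVERWZ5qrvLu6mYdlVDM0RWeJqrqqmHdlRERVZ4mqu7uqmYd2VEM0VXiaq7uqmHZlRERFZ4maqqqqmYd2VENEVniau7uqmHZVRERFZniZmZmZmYd2VENEVniqu7uqmHZVRDNEVneImZmZmIdmVENEVomqu7uqmHZlRDM0VWd4iIiIiIdlRDNEVomqu7qpmHdlQzM0RWZ3iIiIiHZlRDNEV4maqqqpmHdlQzMzRFZnd4iId3ZVQzNFZ4maqqqZiHdlQzIjNFVnd3d3d2ZUQzRFZ4iZmZmYiHZlQyIiM0Vmd3d3dmVURERFZ3iJmZmYh3ZUQyIiI0VWZ3d2ZlVURERVZniIiIiHd2ZUMyIiI0RWZ3dmZlVUREVVZnd4iIiHd2ZUMyIiI0RWZnZmZVVVVVVVZmd3d3d3ZmVUQzIiM0RWZmZmZVVVVVVVVmZmZ3d2ZmVURDMzNEVWZmZmZmVVVVVVVVVmZmZmZlVVVEREREVWZmZmZmZmZmVVVVVVVmZmZmVVVVVVVVVWZnd3dmZmZmVVRERFVmZmZmZmZmZmZmZmZ3d3d3d3ZmVUREREVWZmZmZ3d4d3dmZmd3eIiHd3dmVUQzNEVWZmZnd4iJiId3Znd4iIiIiHd2VUMzNEVWZnd3eImZmYh3d3eIiZmYiId2VUQzNEVWZnd4iZmqmYh3d3eImZmZmIh2ZUQzREVmZ3eImZqqqYh3d3eImZmZmYh3ZVRERFVmd3iImaqqmYd2ZneImZmZmZiHdlVERVVmd4iJmaqpmHdmZneImZmZmZmIdmVVVVZmd4iZmqmZh3ZmZmd4iZmZmZmId2ZVVVZnd4mZqpmYd2VVVmZ3iImZmZmYh3ZlVVZneImaqpmHdlVVVWZneIiJmZmYh3ZmVWZneJmaqZiHZVREVVZmd3iImZmIh3ZmVWZneJmqqZh2VURERVVmZneIiJiId2ZmVmZ3iJmqmYd2VERERFVVZmd4iIiHdmZVVmZ3iA=="/>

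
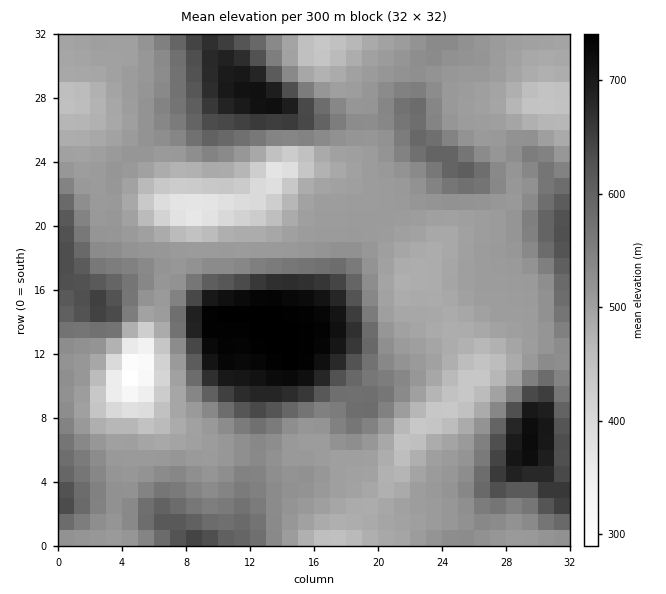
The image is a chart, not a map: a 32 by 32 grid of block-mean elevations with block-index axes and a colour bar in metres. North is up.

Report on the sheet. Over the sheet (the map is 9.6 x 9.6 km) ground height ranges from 280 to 740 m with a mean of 540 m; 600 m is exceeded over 17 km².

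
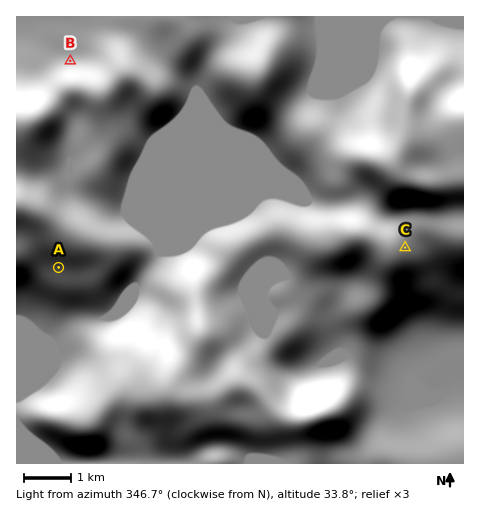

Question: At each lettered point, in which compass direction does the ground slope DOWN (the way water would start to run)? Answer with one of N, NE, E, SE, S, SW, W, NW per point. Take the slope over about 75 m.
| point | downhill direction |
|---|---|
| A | S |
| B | N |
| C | E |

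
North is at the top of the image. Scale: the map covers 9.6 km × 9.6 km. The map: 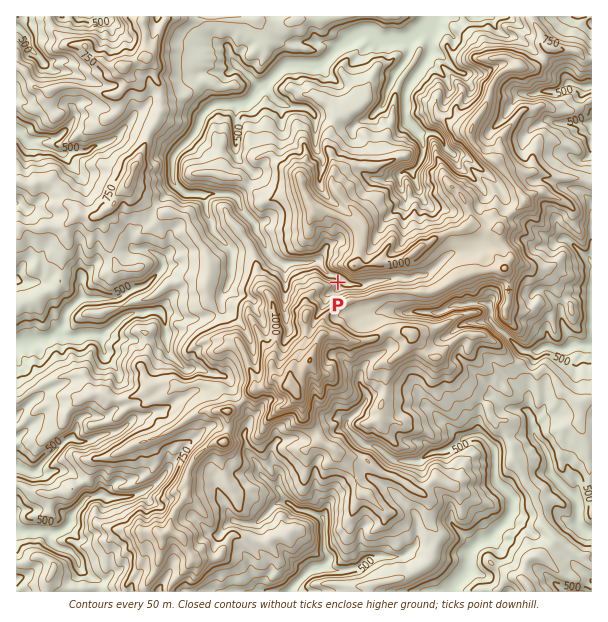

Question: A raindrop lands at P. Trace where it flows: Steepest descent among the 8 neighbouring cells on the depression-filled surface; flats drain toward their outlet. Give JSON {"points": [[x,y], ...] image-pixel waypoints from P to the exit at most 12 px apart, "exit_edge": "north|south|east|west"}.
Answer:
{"points": [[338, 282], [333, 275], [321, 267], [312, 261], [300, 263], [288, 263], [276, 260], [266, 249], [261, 237], [255, 225], [245, 213], [239, 201], [228, 194], [216, 194], [204, 194], [192, 194], [180, 189], [173, 177], [173, 165], [176, 153], [188, 141], [197, 129], [201, 117], [212, 107], [224, 104], [236, 104], [248, 102], [260, 90], [272, 78], [284, 66], [296, 63], [308, 63], [320, 63], [332, 54], [344, 44], [356, 36], [368, 32], [380, 39], [392, 39], [404, 39], [416, 33], [428, 23], [432, 17]], "exit_edge": "north"}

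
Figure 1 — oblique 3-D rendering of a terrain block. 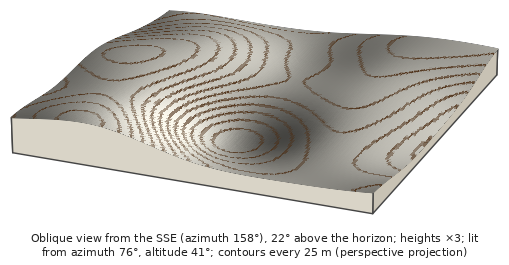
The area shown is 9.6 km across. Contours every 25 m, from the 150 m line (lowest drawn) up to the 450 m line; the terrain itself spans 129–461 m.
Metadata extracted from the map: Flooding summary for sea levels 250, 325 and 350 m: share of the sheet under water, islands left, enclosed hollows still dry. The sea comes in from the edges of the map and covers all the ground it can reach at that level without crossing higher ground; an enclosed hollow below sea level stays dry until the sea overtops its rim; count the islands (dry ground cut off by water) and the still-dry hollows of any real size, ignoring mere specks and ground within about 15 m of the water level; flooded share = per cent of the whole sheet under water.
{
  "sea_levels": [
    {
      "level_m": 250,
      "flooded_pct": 30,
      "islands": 0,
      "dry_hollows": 0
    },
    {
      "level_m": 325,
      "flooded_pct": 68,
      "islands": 0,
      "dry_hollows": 0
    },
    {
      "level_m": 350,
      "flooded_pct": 76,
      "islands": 0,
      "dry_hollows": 0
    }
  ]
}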